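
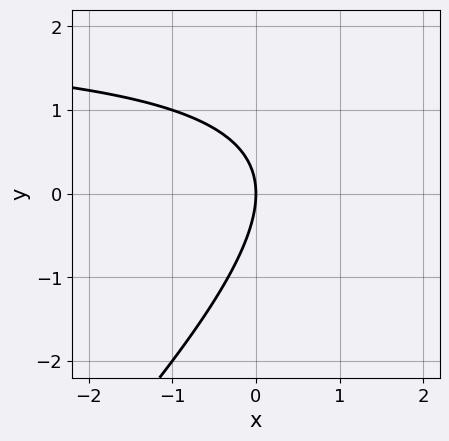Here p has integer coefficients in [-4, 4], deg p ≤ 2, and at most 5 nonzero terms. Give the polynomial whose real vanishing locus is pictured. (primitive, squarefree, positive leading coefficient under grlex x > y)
x*y - y^2 - 2*x

1. deg p = 2. The shape is more complex than any degree-1 curve.
2. Against the integer gridlines: it meets the y-axis at y = 0 (among the integer gridlines); it meets the x-axis at x = 0 (among the integer gridlines).
3. Together with the visible shape, these determine p as stated.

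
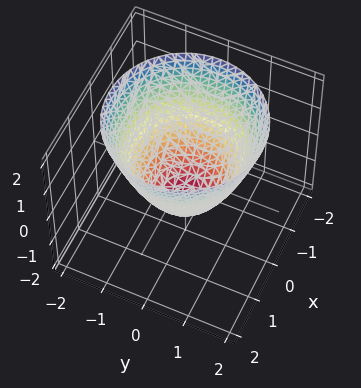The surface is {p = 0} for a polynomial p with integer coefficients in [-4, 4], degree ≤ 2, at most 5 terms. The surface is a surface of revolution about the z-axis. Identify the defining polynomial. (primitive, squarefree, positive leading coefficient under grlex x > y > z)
x^2 + y^2 - z - 1

1. Degree: the shape is more complex than any degree-1 surface, so deg p = 2.
2. By symmetry, the surface is invariant under rotation about z: p = q(x² + y², z).
3. Reading off the gridlines: the y-axis gridline crossings are at y ∈ {-1, 1}; among the integer gridlines, it crosses the x-axis at x ∈ {-1, 1}; a circular section at z = 1 has radius between 1 and 2; it meets the z-axis at z = -1 (among the integer gridlines).
4. These observations pin down the coefficients.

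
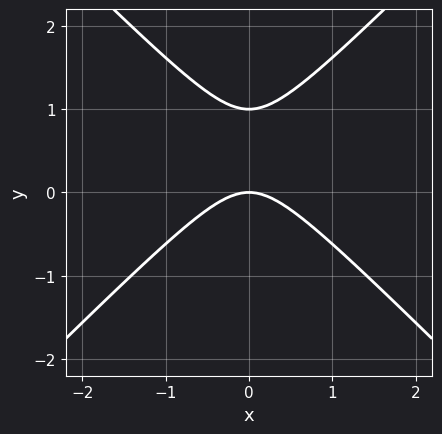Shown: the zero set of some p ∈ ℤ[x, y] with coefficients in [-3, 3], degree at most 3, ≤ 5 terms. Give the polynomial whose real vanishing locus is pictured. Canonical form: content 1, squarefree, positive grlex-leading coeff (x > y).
x^2 - y^2 + y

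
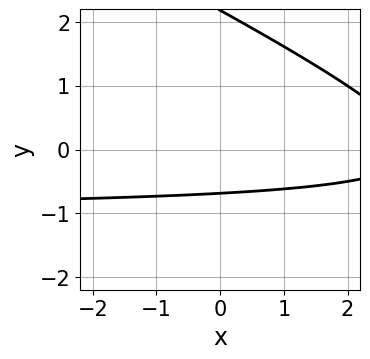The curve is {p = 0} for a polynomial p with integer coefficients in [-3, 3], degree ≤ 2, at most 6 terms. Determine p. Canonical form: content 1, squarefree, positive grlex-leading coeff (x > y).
x*y + 2*y^2 + x - 3*y - 3

(a) deg p = 2.
(b) From the visible intercepts: it misses every integer gridline on the x-axis.
(c) Matching integer coefficients to the picture gives p.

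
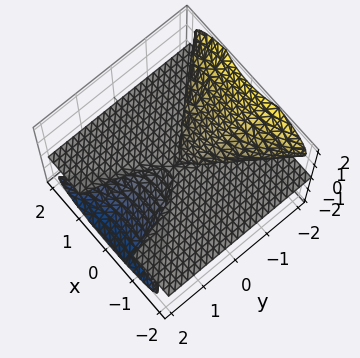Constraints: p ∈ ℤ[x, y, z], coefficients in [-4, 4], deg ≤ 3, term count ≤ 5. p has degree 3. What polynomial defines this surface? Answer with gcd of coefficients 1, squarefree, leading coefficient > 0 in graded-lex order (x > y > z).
x^2*z + 3*y*z^2 + 3*z^3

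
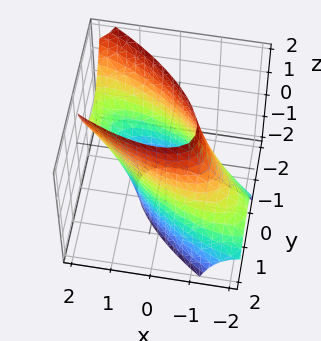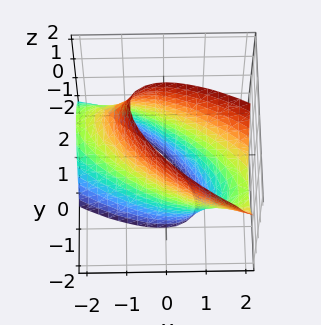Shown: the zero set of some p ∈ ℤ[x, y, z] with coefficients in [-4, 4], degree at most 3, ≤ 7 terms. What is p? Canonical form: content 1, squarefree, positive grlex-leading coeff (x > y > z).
x^2 + 2*x*y - x*z + 2*y^2 - 2

First, the degree is 2 — a generic line meets the surface in up to 2 points.
Next, against the integer gridlines: no z-intercept at any integer in the box; the y-axis gridline crossings are at y ∈ {-1, 1}.
Finally, the integer polynomial consistent with all of this is the stated p.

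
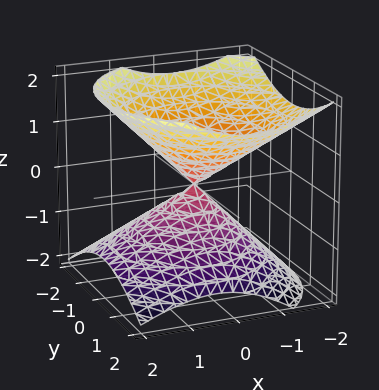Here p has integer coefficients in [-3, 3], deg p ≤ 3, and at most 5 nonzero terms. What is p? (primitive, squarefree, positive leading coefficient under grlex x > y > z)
2*x^2 + x*z + 2*y^2 - 3*z^2

I count 2 distinct pieces. They look like related sheets of one shape, so recover p as a whole.
The degree is 2 — the shape is more complex than any degree-1 surface.
From the visible intercepts: it crosses the z-axis at the gridline z = 0; it crosses the x-axis at the gridline x = 0; one y-axis crossing is at y = 0.
Putting this together gives p.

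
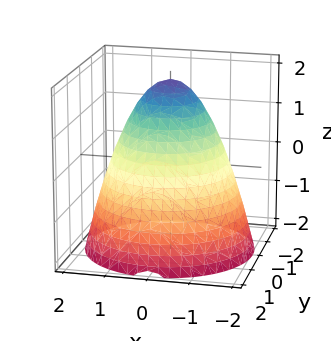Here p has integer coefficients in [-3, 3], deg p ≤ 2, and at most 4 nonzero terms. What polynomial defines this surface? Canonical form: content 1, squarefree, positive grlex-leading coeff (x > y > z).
x^2 + y^2 + z - 2

(a) The degree is 2 — the shape is more complex than any degree-1 surface.
(b) Symmetries: rotational symmetry about the z-axis ⇒ p depends on x, y only through x² + y².
(c) From the axis intercepts and sections: it crosses the z-axis at the gridline z = 2; a circular section at z = -1 has radius between 1 and 2.
(d) The integer polynomial consistent with all of this is the stated p.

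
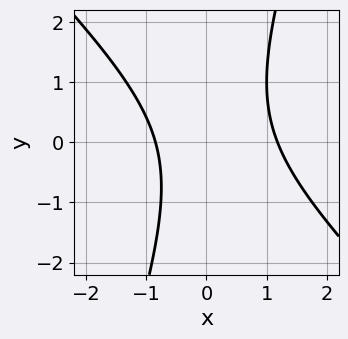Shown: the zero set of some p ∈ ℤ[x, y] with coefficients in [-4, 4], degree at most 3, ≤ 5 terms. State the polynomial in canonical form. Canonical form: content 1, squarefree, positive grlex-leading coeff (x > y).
First, deg p = 2. The shape is more complex than any degree-1 curve.
Then, reading off the gridlines: it misses every integer gridline on the y-axis.
Finally, matching integer coefficients to the picture gives p.

3*x^2 + 2*x*y - y^2 - x - 3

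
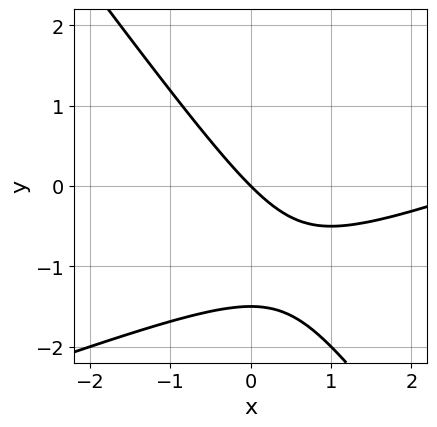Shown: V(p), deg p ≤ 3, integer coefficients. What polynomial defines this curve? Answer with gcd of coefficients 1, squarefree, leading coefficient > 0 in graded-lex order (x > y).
First, the degree is 2 — a generic line meets the curve in up to 2 points.
Next, against the integer gridlines: it meets the y-axis at y = 0 (among the integer gridlines); one x-axis crossing is at x = 0.
Finally, matching integer coefficients to the picture gives p.

x^2 - 2*x*y - 2*y^2 - 3*x - 3*y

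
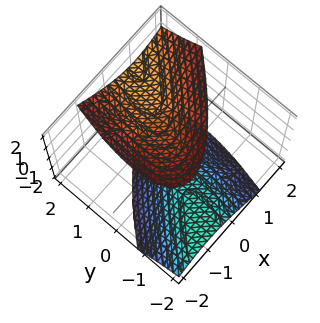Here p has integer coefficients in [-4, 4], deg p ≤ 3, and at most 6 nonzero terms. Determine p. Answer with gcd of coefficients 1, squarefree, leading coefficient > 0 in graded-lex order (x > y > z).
3*x^2 - 3*x*y + y^2 - 2*y*z - 2*z^2 + 3

1. There are 2 components. Treating them together as one polynomial.
2. deg p = 2. A generic line meets the surface in up to 2 points.
3. Against the integer gridlines: the surface avoids every integer x-axis point in the box; the surface avoids every integer y-axis point in the box.
4. Solving for integer coefficients yields p as stated.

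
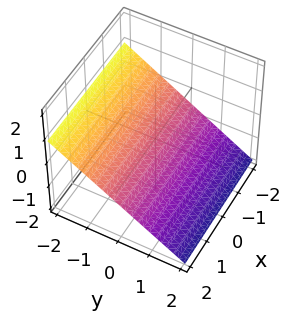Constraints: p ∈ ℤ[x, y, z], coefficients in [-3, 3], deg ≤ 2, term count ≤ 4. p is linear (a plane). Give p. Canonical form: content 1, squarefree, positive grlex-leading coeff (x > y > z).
2*y + 3*z + 2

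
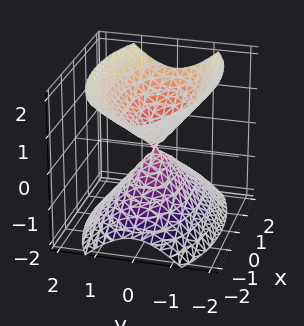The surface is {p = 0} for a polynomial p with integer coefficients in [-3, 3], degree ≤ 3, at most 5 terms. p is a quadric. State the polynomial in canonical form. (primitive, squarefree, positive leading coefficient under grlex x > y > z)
There are 2 components. Treating them together as one polynomial.
Degree: a double cone through the origin; a quadric, so deg p = 2.
Symmetries: mirror symmetry y ↦ −y ⇒ only even powers of y; it's symmetric under x → −x, forcing even powers of x; the z ↦ −z reflection is a symmetry, so z appears only in even powers.
Observable constraints: one z-axis crossing is at z = 0; one y-axis crossing is at y = 0; it meets the x-axis at x = 0 (among the integer gridlines).
Together with the visible shape, these determine p as stated.

x^2 + 3*y^2 - 2*z^2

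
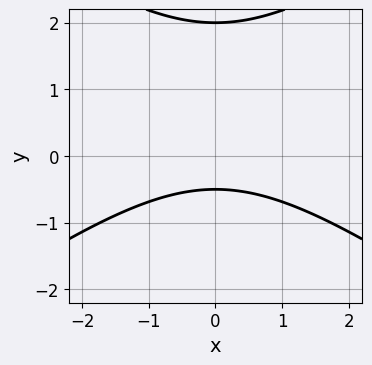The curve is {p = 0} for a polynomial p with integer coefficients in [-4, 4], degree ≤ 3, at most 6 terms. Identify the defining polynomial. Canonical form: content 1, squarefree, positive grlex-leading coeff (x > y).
First, deg p = 2. No degree-1 curve has this shape.
Next, symmetries: it's symmetric under x → −x, forcing even powers of x.
Then, reading off the gridlines: one y-axis crossing is at y = 2; no x-intercept at any integer in the box.
Finally, putting this together gives p.

x^2 - 2*y^2 + 3*y + 2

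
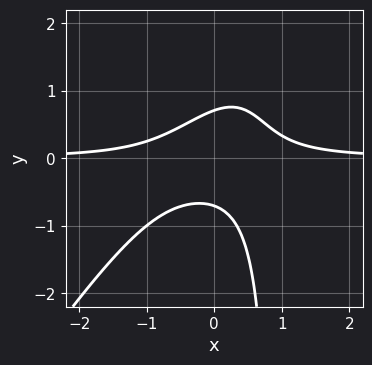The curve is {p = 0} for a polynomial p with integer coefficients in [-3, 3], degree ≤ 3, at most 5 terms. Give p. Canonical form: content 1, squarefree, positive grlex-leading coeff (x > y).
1. The degree is 3 — the shape is more complex than any degree-2 curve.
2. Against the integer gridlines: no x-intercept at any integer in the box.
3. Solving for integer coefficients yields p as stated.

3*x^2*y - 2*x*y^2 + 2*y^2 - 1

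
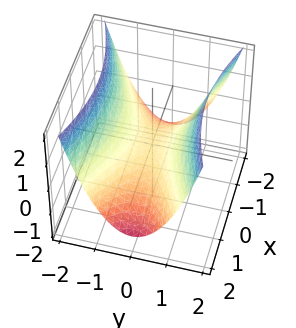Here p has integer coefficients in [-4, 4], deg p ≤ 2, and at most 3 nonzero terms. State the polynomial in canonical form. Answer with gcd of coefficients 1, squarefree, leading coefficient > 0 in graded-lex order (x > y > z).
x^2 - 3*y^2 + 3*z

1. Degree: a hyperbolic paraboloid; a quadric, so deg p = 2.
2. Symmetries: mirror symmetry y ↦ −y ⇒ only even powers of y; it's symmetric under x → −x, forcing even powers of x.
3. From the axis intercepts and sections: one x-axis crossing is at x = 0; it crosses the z-axis at the gridline z = 0.
4. Putting this together gives p.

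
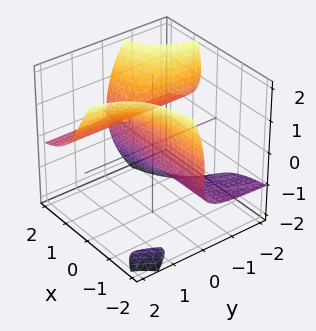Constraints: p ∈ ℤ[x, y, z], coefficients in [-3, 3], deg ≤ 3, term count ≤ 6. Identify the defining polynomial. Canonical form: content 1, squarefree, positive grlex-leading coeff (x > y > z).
3*x*y*z + z^3 + 2*x*y - 3*y

First, the picture has 2 separate pieces. Treating them together as one polynomial.
Next, deg p = 3. No degree-2 surface has this shape.
Next, reading off the gridlines: the visible x-axis segment lies entirely on the surface; it crosses the z-axis at the gridline z = 0; it meets the y-axis at y = 0 (among the integer gridlines).
Finally, the integer polynomial consistent with all of this is the stated p.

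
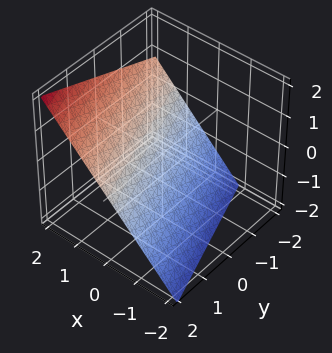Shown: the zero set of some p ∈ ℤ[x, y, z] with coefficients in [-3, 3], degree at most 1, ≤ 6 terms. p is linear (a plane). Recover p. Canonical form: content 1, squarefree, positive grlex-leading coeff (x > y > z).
3*x + y - 3*z - 2

Degree: every cross-section is a straight line — this is a plane, so deg p = 1.
Observable constraints: it meets the y-axis at y = 2 (among the integer gridlines).
Matching integer coefficients to the picture gives p.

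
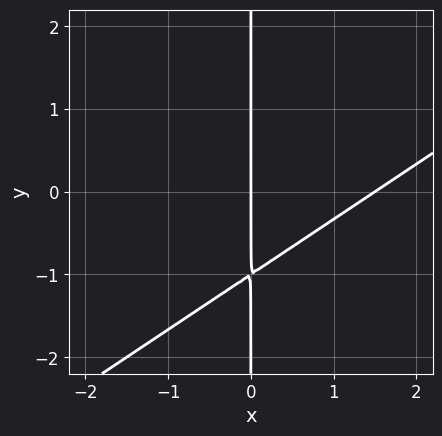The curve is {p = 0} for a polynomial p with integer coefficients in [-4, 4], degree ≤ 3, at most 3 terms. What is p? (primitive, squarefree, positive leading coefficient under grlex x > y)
(a) Degree: a generic line meets the curve in up to 2 points, so deg p = 2.
(b) Checking where it meets the axes: every point of the y-axis in the box is on the curve; it meets the x-axis at x = 0 (among the integer gridlines).
(c) The integer polynomial consistent with all of this is the stated p.

2*x^2 - 3*x*y - 3*x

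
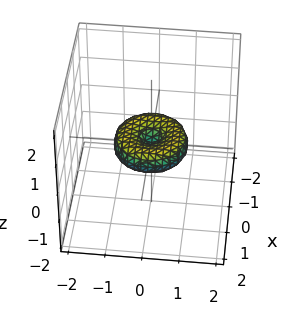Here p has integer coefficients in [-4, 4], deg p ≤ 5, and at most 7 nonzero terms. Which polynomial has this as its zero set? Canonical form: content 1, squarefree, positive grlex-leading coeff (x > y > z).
First, degree: a generic line meets the surface in up to 4 points, so deg p = 4.
Then, by symmetry, the z-axis is an axis of rotation, so x and y enter only as x² + y².
Then, from the visible intercepts: among the integer gridlines, it crosses the x-axis at x ∈ {-1, 0, 1}; the y-axis gridline crossings are at y ∈ {-1, 0, 1}; one z-axis crossing is at z = 0.
Finally, these observations pin down the coefficients.

x^4 + 2*x^2*y^2 + y^4 - x^2 - y^2 + 2*z^2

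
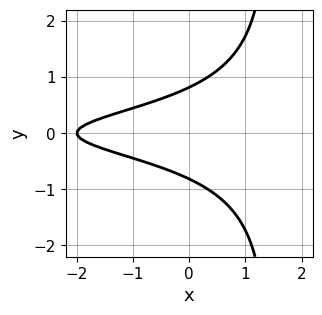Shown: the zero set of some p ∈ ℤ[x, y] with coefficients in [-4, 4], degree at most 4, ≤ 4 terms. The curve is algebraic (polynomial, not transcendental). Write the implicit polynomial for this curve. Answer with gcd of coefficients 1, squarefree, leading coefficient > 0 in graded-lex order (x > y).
The degree is 3 — no degree-2 curve has this shape.
Symmetries: the y ↦ −y reflection is a symmetry, so y appears only in even powers.
From the visible intercepts: one x-axis crossing is at x = -2.
Assembling these constraints gives the stated polynomial.

2*x*y^2 - 3*y^2 + x + 2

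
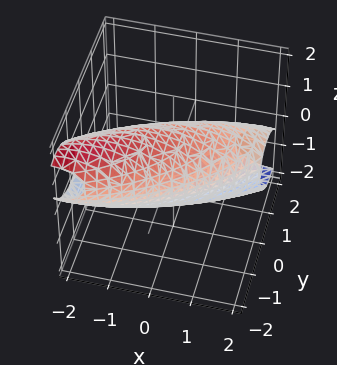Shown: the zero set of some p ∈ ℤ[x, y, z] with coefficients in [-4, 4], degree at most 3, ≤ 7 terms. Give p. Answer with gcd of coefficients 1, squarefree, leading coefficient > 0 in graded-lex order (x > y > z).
x^2 - 2*x*y + 2*y^2 + 2*y*z + 2*z^2 - 3

1. deg p = 2. The shape is more complex than any degree-1 surface.
2. Matching integer coefficients to the picture gives p.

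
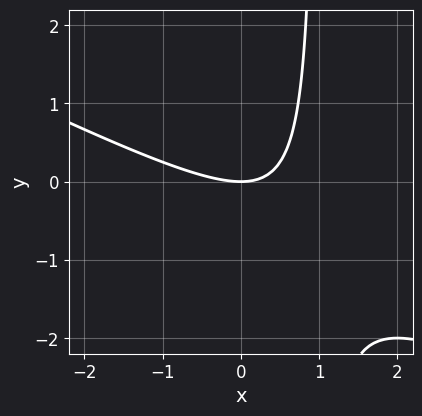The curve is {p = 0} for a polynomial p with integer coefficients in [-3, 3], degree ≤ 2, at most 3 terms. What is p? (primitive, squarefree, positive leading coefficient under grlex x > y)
x^2 + 2*x*y - 2*y

1. The degree is 2 — no degree-1 curve has this shape.
2. Against the integer gridlines: one y-axis crossing is at y = 0; it crosses the x-axis at the gridline x = 0.
3. These observations pin down the coefficients.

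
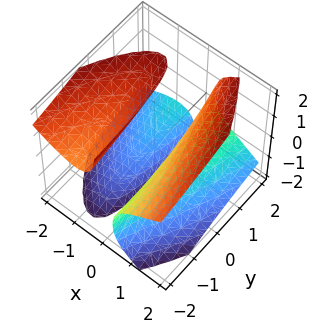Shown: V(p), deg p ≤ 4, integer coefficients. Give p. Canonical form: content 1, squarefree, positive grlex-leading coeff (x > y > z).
1. I count 3 distinct pieces.
2. The degree is 3 — no degree-2 surface has this shape.
3. Observable constraints: the surface avoids every integer y-axis point in the box; the surface avoids every integer z-axis point in the box.
4. Together with the visible shape, these determine p as stated.

2*x^3 + 2*x*y*z - 3*x*z^2 + 3*x - 2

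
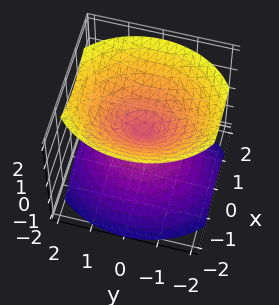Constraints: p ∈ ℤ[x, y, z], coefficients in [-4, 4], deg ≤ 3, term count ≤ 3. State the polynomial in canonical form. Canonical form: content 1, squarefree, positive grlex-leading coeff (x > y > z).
3*x^2 + 2*y^2 - 3*z^2

I count 2 distinct pieces. Treating them together as one polynomial.
Degree: a double cone through the origin; a quadric, so deg p = 2.
Symmetries: mirror symmetry y ↦ −y ⇒ only even powers of y; the x ↦ −x reflection is a symmetry, so x appears only in even powers; the z ↦ −z reflection is a symmetry, so z appears only in even powers.
Reading off the gridlines: it crosses the x-axis at the gridline x = 0; one y-axis crossing is at y = 0; it crosses the z-axis at the gridline z = 0.
Assembling these constraints gives the stated polynomial.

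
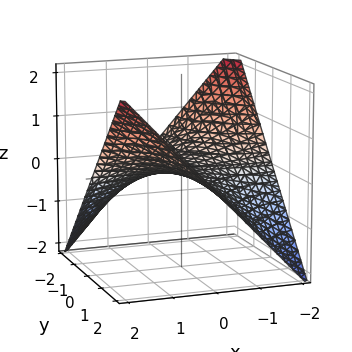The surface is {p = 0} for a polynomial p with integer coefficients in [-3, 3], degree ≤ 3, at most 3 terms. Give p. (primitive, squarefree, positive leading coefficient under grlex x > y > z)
x*y - 2*z

First, the degree is 2 — a hyperbolic paraboloid; a quadric.
Then, reading off the gridlines: every point of the y-axis in the box is on the surface; every point of the x-axis in the box is on the surface.
Finally, together with the visible shape, these determine p as stated.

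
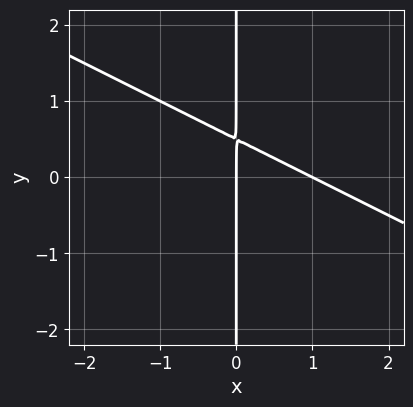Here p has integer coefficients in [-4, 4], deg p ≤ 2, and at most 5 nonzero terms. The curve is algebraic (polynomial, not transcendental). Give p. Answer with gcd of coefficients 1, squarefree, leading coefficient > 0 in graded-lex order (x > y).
x^2 + 2*x*y - x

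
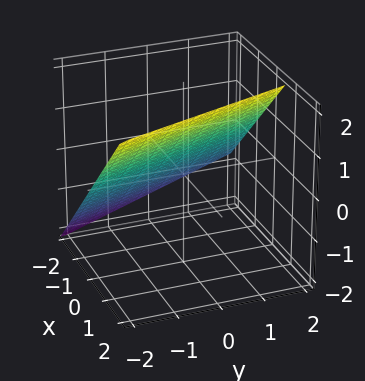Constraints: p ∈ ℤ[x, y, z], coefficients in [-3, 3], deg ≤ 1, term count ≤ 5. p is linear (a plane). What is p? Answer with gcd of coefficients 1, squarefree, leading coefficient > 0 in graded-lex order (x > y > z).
First, degree: the surface is flat (a plane), so deg p = 1.
Next, against the integer gridlines: it crosses the y-axis at the gridline y = -2.
Finally, solving for integer coefficients yields p as stated.

3*x + y - 3*z + 2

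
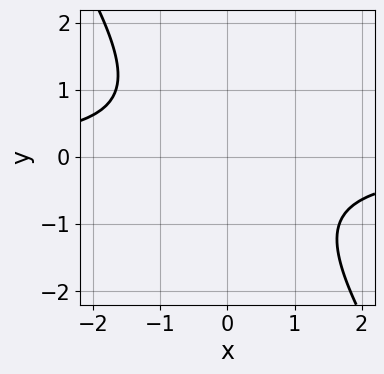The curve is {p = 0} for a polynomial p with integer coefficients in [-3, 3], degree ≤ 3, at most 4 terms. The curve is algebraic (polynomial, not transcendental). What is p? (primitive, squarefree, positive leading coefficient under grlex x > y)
3*x*y + 2*y^2 + 3

1. Degree: a generic line meets the curve in up to 2 points, so deg p = 2.
2. Observable constraints: it misses every integer gridline on the x-axis; the curve avoids every integer y-axis point in the box.
3. Fitting integer coefficients to these (and the overall shape) gives p.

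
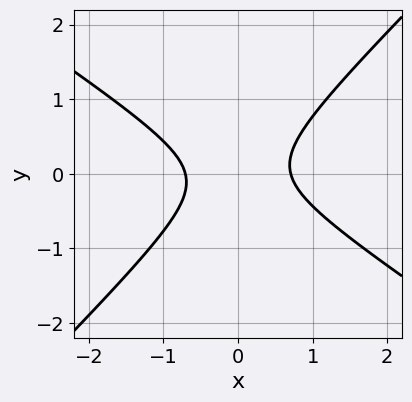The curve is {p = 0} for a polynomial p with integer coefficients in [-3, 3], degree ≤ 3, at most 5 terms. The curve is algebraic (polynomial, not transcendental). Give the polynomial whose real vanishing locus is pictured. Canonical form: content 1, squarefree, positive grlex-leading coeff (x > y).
2*x^2 + x*y - 3*y^2 - 1

First, the degree is 2 — no degree-1 curve has this shape.
Then, from the visible intercepts: no y-intercept at any integer in the box.
Finally, together with the visible shape, these determine p as stated.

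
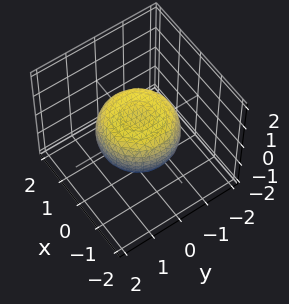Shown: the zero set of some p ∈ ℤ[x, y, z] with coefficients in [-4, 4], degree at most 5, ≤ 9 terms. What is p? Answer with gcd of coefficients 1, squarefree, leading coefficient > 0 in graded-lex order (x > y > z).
x^4 + 2*x^2*y^2 + y^4 - x^2 - y^2 + 2*z^2 - 1

deg p = 4. The shape is more complex than any degree-3 surface.
By symmetry, the surface is invariant under rotation about z: p = q(x² + y², z).
From the axis intercepts and sections: a circular section at z = 0 has radius between 1 and 2.
These observations pin down the coefficients.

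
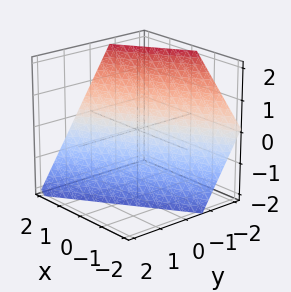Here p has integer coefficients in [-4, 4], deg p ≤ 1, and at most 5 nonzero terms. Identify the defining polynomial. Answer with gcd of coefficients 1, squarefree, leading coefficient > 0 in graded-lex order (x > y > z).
2*x - 3*y - 2*z - 2

(a) deg p = 1. The surface is flat (a plane).
(b) Checking where it meets the axes: it meets the z-axis at z = -1 (among the integer gridlines); it crosses the x-axis at the gridline x = 1.
(c) Fitting integer coefficients to these (and the overall shape) gives p.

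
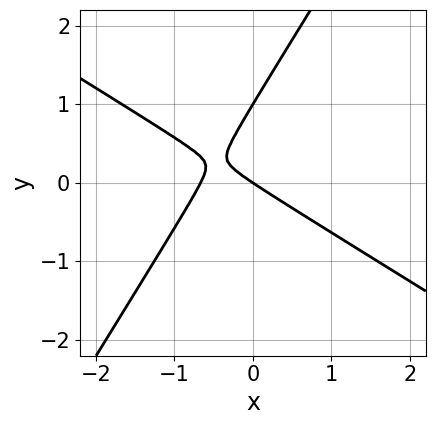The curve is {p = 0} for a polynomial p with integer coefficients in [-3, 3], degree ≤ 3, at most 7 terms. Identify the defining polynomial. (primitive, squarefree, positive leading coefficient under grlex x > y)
First, the degree is 2 — no degree-1 curve has this shape.
Next, reading off the gridlines: among the integer gridlines, it crosses the y-axis at y ∈ {0, 1}; it crosses the x-axis at the gridline x = 0.
Finally, solving for integer coefficients yields p as stated.

3*x^2 + 3*x*y - 3*y^2 + 2*x + 3*y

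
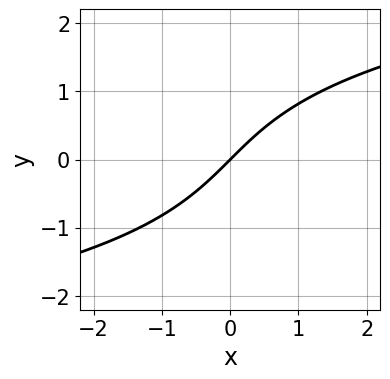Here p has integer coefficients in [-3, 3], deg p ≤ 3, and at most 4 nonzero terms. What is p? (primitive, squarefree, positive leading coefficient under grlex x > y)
y^3 - 3*x + 3*y

(a) deg p = 3. The shape is more complex than any degree-2 curve.
(b) Observable constraints: one y-axis crossing is at y = 0; it crosses the x-axis at the gridline x = 0.
(c) The integer polynomial consistent with all of this is the stated p.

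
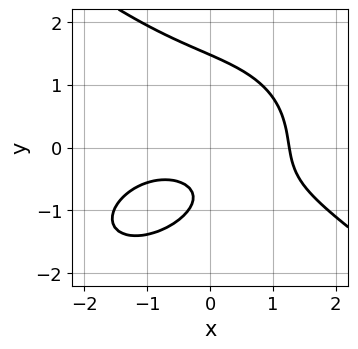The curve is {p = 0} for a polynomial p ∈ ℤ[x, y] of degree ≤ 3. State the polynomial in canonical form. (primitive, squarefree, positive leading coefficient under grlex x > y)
1. Degree: no degree-2 curve has this shape, so deg p = 3.
2. The integer polynomial consistent with all of this is the stated p.

x^3 + 2*y^3 + 3*x*y - 3*y - 2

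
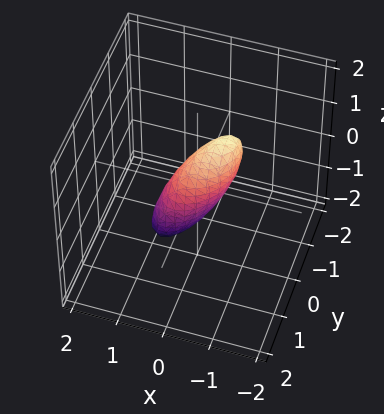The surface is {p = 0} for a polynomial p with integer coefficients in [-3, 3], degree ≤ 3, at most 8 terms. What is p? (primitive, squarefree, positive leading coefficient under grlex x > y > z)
The degree is 2 — no degree-1 surface has this shape.
From the visible intercepts: among the integer gridlines, it crosses the z-axis at z ∈ {-1, 1}.
Fitting integer coefficients to these (and the overall shape) gives p.

3*x^2 - 2*x*y + 2*x*z + 2*y^2 + z^2 - 1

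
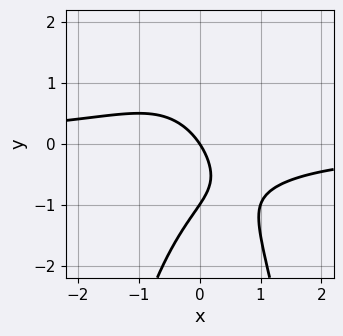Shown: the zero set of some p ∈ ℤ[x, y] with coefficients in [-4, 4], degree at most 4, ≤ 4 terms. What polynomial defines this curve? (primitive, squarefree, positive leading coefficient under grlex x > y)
1. The degree is 3 — a generic line meets the curve in up to 3 points.
2. Against the integer gridlines: one x-axis crossing is at x = 0; among the integer gridlines, it crosses the y-axis at y ∈ {-1, 0}.
3. Assembling these constraints gives the stated polynomial.

3*x^2*y + 2*y^2 + 3*x + 2*y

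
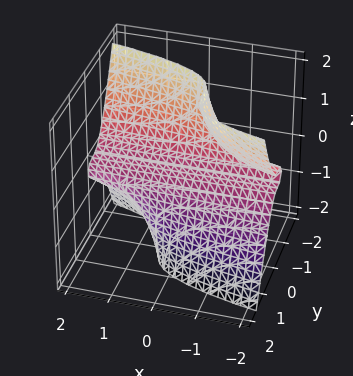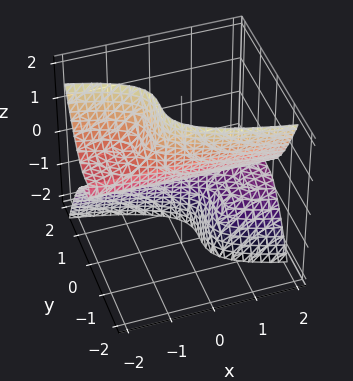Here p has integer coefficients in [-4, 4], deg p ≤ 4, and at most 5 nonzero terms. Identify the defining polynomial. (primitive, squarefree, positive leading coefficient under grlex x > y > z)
x*z^2 + 3*y^3 + z

First, deg p = 3.
Next, from the axis intercepts and sections: it crosses the z-axis at the gridline z = 0; every point of the x-axis in the box is on the surface; it crosses the y-axis at the gridline y = 0.
Finally, the integer polynomial consistent with all of this is the stated p.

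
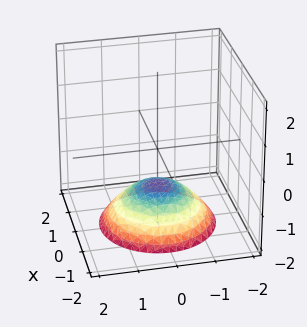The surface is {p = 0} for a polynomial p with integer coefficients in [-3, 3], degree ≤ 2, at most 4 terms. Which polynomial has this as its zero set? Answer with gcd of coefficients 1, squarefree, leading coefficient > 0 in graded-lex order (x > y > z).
deg p = 2. No degree-1 surface has this shape.
Symmetries: every cross-section ⟂ z is a circle, so x, y appear only via x² + y².
Against the integer gridlines: it crosses the z-axis at the gridline z = -1; a circular section at z = -2 has radius between 1 and 2; it misses every integer gridline on the y-axis.
Putting this together gives p.

x^2 + y^2 + 2*z + 2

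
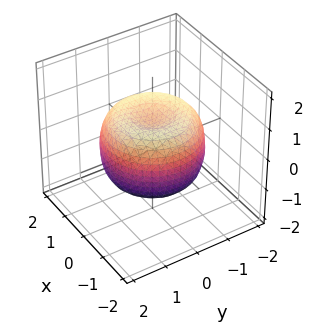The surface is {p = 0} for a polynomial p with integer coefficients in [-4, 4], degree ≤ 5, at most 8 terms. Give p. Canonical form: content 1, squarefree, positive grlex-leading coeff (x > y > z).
First, deg p = 4.
Next, by symmetry, every cross-section ⟂ z is a circle, so x, y appear only via x² + y².
Next, against the integer gridlines: a circular section at z = 1 has radius between 0 and 1.
Finally, matching integer coefficients to the picture gives p.

2*x^4 + 4*x^2*y^2 + 2*y^4 - 3*x^2 - 3*y^2 + 3*z^2 - 2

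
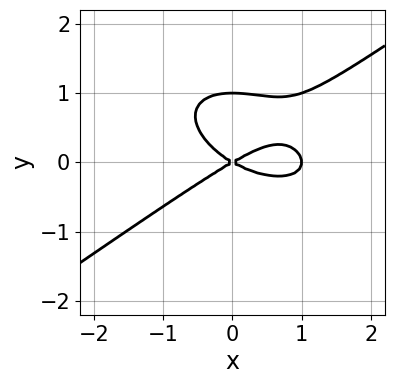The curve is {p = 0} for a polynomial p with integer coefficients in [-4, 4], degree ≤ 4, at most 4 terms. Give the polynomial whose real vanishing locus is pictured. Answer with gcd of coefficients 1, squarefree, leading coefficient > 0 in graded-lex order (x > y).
deg p = 3.
Against the integer gridlines: the x-axis gridline crossings are at x ∈ {0, 1}; the y-axis gridline crossings are at y ∈ {0, 1}.
These observations pin down the coefficients.

x^3 - 3*y^3 - x^2 + 3*y^2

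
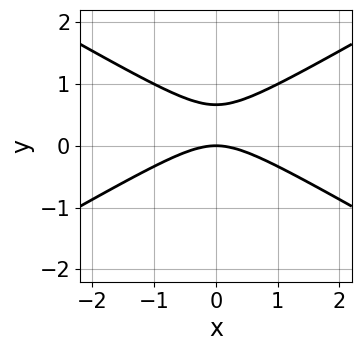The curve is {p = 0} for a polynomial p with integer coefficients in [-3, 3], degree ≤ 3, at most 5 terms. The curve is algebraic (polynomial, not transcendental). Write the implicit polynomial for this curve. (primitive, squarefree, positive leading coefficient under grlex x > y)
x^2 - 3*y^2 + 2*y

deg p = 2. No degree-1 curve has this shape.
Symmetries: it's symmetric under x → −x, forcing even powers of x.
From the visible intercepts: it crosses the x-axis at the gridline x = 0; it meets the y-axis at y = 0 (among the integer gridlines).
Fitting integer coefficients to these (and the overall shape) gives p.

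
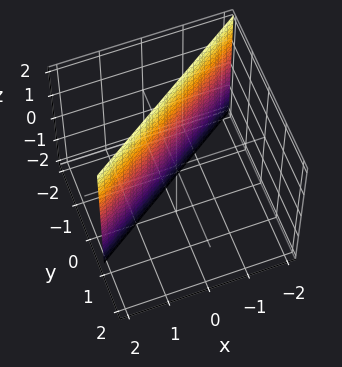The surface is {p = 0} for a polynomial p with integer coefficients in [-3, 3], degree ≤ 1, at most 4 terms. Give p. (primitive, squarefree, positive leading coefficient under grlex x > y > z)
2*x - 3*y - 2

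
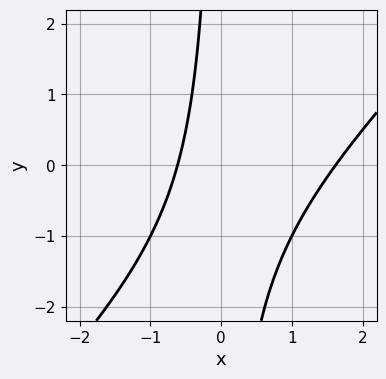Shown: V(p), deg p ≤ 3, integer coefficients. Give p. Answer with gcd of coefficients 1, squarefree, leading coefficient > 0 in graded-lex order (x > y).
1. The degree is 2 — a generic line meets the curve in up to 2 points.
2. From the axis intercepts and sections: it misses every integer gridline on the y-axis.
3. Fitting integer coefficients to these (and the overall shape) gives p.

x^2 - x*y - x - 1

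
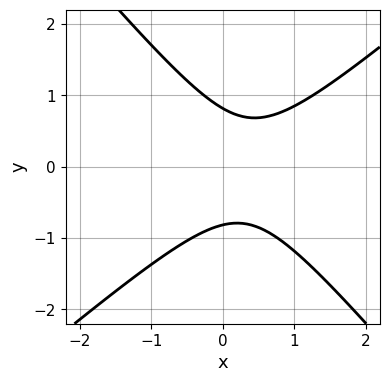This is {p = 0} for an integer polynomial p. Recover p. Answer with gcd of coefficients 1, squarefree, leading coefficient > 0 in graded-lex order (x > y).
1. The degree is 2 — a generic line meets the curve in up to 2 points.
2. Against the integer gridlines: the curve avoids every integer x-axis point in the box.
3. These observations pin down the coefficients.

3*x^2 - x*y - 3*y^2 - 2*x + 2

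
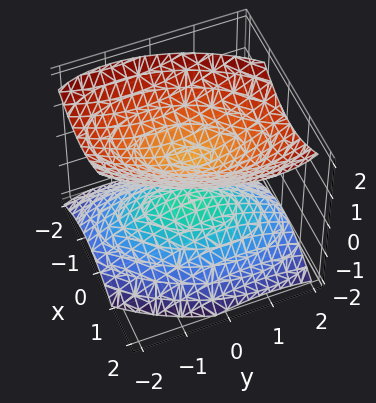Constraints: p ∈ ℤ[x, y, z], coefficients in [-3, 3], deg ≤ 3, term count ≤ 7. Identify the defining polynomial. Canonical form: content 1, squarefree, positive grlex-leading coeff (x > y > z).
First, I count 2 distinct pieces. Treating them together as one polynomial.
Next, the degree is 2 — a generic line meets the surface in up to 2 points.
Next, from the axis intercepts and sections: the surface avoids every integer x-axis point in the box; it misses every integer gridline on the y-axis.
Finally, the integer polynomial consistent with all of this is the stated p.

2*x^2 - x*y + y^2 - 2*z^2 + 1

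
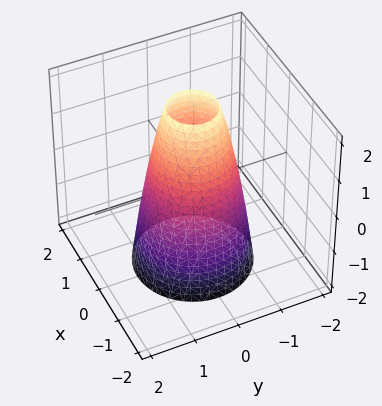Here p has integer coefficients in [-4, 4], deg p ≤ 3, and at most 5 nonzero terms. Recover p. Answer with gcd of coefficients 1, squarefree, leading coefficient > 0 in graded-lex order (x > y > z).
3*x^2 + 3*y^2 + z - 3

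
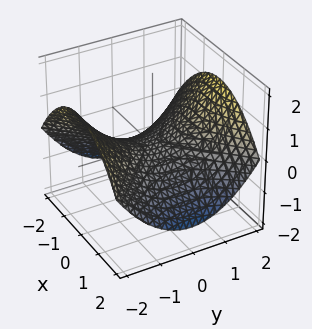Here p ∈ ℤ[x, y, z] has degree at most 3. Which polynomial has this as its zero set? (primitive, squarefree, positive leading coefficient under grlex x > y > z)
x^2 - y^2 + 3*z

Degree: a saddle surface; a quadric, so deg p = 2.
Symmetries: the x ↦ −x reflection is a symmetry, so x appears only in even powers; it's symmetric under y → −y, forcing even powers of y.
Against the integer gridlines: it crosses the y-axis at the gridline y = 0; one z-axis crossing is at z = 0; one x-axis crossing is at x = 0.
Solving for integer coefficients yields p as stated.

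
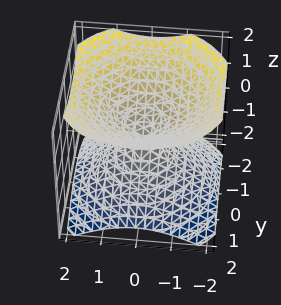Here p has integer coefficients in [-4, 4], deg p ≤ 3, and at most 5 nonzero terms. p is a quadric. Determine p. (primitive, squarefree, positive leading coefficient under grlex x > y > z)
First, there are 2 components. They look like related sheets of one shape, so recover p as a whole.
Then, the degree is 2 — a double cone through the origin; a quadric.
Then, symmetries: the z ↦ −z reflection is a symmetry, so z appears only in even powers; every cross-section ⟂ z is a circle, so x, y appear only via x² + y².
Then, checking where it meets the axes: a circular section at z = -1 has radius between 1 and 2; it crosses the z-axis at the gridline z = 0; it meets the y-axis at y = 0 (among the integer gridlines); it crosses the x-axis at the gridline x = 0.
Finally, the integer polynomial consistent with all of this is the stated p.

2*x^2 + 2*y^2 - 3*z^2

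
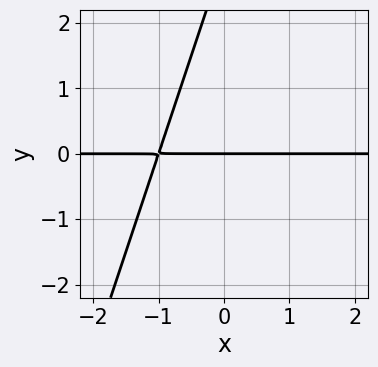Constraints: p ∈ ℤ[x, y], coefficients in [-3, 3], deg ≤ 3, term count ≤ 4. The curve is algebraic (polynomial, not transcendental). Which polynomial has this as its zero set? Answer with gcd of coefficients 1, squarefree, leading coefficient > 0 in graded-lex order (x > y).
(a) deg p = 2. The shape is more complex than any degree-1 curve.
(b) Observable constraints: it crosses the y-axis at the gridline y = 0; the visible x-axis segment lies entirely on the curve.
(c) Assembling these constraints gives the stated polynomial.

3*x*y - y^2 + 3*y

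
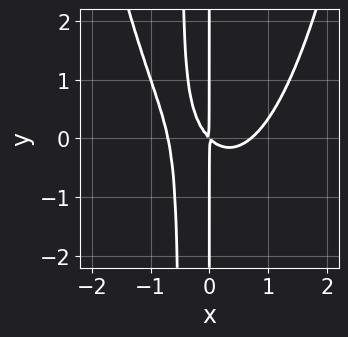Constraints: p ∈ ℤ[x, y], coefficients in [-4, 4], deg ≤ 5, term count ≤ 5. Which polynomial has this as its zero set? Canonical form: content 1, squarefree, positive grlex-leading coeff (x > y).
1. Degree: the shape is more complex than any degree-3 curve, so deg p = 4.
2. Checking where it meets the axes: every point of the y-axis in the box is on the curve.
3. These observations pin down the coefficients.

2*x^4 - 2*x^2*y - x^2 - x*y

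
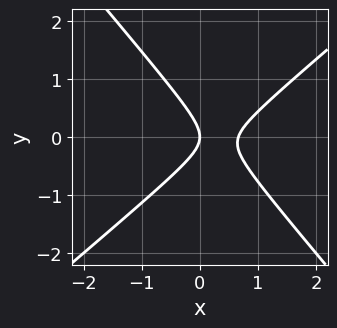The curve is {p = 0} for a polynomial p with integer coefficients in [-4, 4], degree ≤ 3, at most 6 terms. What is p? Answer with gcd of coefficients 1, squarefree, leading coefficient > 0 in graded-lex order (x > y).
First, degree: no degree-1 curve has this shape, so deg p = 2.
Next, from the visible intercepts: one y-axis crossing is at y = 0; it meets the x-axis at x = 0 (among the integer gridlines).
Finally, these observations pin down the coefficients.

3*x^2 - x*y - 3*y^2 - 2*x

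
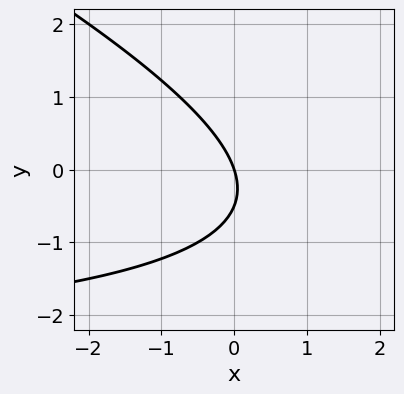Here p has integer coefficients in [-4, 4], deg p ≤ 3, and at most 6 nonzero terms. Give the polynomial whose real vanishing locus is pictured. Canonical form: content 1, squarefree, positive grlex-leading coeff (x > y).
Degree: no degree-1 curve has this shape, so deg p = 2.
From the axis intercepts and sections: one x-axis crossing is at x = 0; it meets the y-axis at y = 0 (among the integer gridlines).
The integer polynomial consistent with all of this is the stated p.

x*y + 2*y^2 + 3*x + y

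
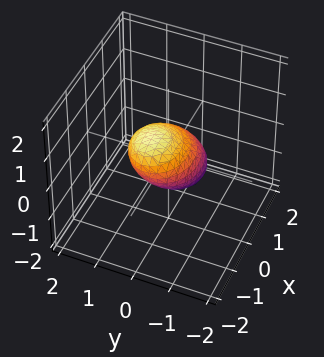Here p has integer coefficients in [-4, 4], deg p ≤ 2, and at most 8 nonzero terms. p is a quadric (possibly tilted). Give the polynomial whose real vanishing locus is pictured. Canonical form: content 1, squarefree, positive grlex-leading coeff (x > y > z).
2*x^2 + 2*x*z + 3*y^2 - 2*y*z + 3*z^2 - 2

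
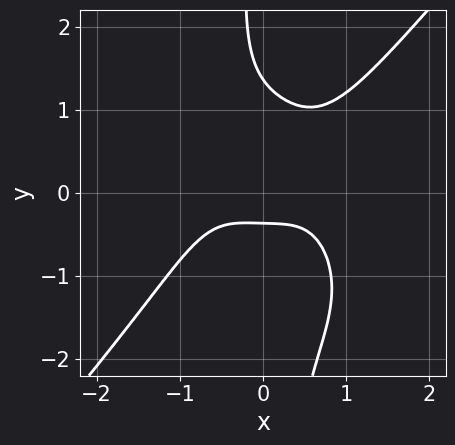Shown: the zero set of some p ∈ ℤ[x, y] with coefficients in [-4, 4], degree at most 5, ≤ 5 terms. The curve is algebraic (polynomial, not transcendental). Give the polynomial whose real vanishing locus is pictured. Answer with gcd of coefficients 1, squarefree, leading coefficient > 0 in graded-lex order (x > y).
1. deg p = 4.
2. Reading off the gridlines: it misses every integer gridline on the x-axis.
3. Together with the visible shape, these determine p as stated.

3*x^4 - 2*x*y^3 - 2*y^2 + 2*y + 1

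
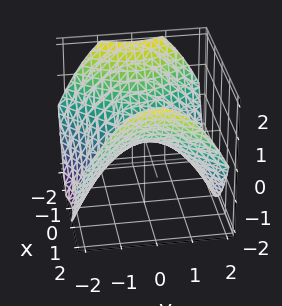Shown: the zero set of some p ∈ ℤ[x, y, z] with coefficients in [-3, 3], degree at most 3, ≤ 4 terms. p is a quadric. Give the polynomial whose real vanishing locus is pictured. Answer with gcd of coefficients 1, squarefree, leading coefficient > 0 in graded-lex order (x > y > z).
x^2 - y^2 - 2*z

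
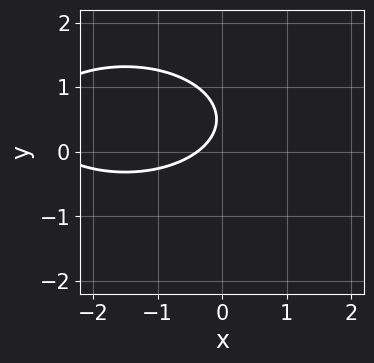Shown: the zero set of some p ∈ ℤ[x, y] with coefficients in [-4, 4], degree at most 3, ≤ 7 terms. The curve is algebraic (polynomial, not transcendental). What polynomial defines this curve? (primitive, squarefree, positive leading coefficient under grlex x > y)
1. Degree: the shape is more complex than any degree-1 curve, so deg p = 2.
2. Against the integer gridlines: it misses every integer gridline on the y-axis.
3. Fitting integer coefficients to these (and the overall shape) gives p.

x^2 + 3*y^2 + 3*x - 3*y + 1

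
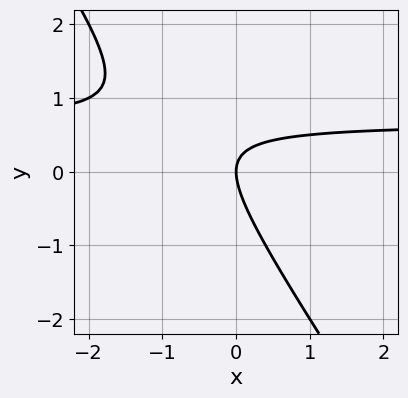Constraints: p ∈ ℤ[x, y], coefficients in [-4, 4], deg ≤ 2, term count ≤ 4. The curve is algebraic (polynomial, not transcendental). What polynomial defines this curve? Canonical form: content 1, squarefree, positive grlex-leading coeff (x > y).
deg p = 2. A generic line meets the curve in up to 2 points.
Observable constraints: it meets the x-axis at x = 0 (among the integer gridlines); it crosses the y-axis at the gridline y = 0.
Fitting integer coefficients to these (and the overall shape) gives p.

3*x*y + 2*y^2 - 2*x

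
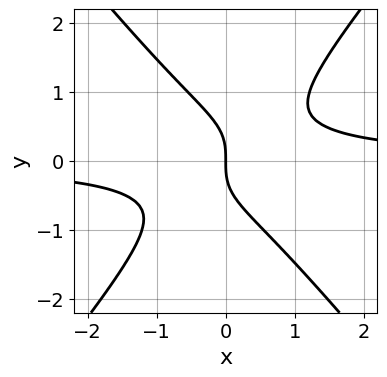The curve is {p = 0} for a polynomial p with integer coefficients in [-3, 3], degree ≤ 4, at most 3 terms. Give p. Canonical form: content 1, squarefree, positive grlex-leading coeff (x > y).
Degree: the shape is more complex than any degree-2 curve, so deg p = 3.
From the axis intercepts and sections: it meets the y-axis at y = 0 (among the integer gridlines); one x-axis crossing is at x = 0.
Matching integer coefficients to the picture gives p.

3*x^2*y - 2*y^3 - 2*x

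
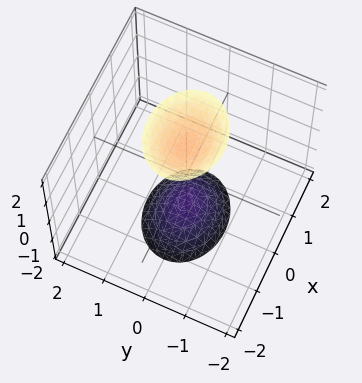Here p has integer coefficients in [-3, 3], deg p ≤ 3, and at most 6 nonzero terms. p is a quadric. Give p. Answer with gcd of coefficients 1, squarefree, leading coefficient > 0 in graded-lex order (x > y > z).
(a) I count 2 distinct pieces.
(b) The degree is 2 — two separate bowl-shaped sheets opening away from each other; a quadric.
(c) Symmetries: mirror symmetry z ↦ −z ⇒ only even powers of z; the y ↦ −y reflection is a symmetry, so y appears only in even powers; the x ↦ −x reflection is a symmetry, so x appears only in even powers.
(d) Observable constraints: it misses every integer gridline on the y-axis; no x-intercept at any integer in the box.
(e) Putting this together gives p.

2*x^2 + 3*y^2 - z^2 + 2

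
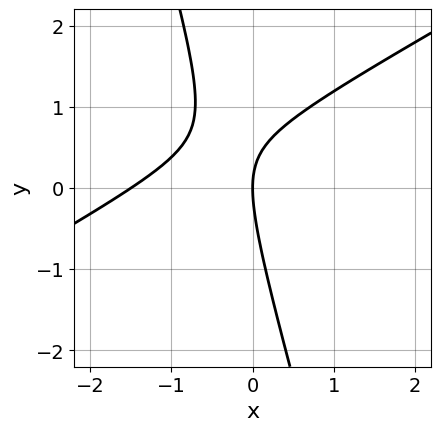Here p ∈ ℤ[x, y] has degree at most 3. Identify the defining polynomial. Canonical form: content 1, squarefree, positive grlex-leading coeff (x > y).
1. The degree is 2 — no degree-1 curve has this shape.
2. Against the integer gridlines: one y-axis crossing is at y = 0; it meets the x-axis at x = 0 (among the integer gridlines).
3. Fitting integer coefficients to these (and the overall shape) gives p.

2*x^2 - 3*x*y - y^2 + 3*x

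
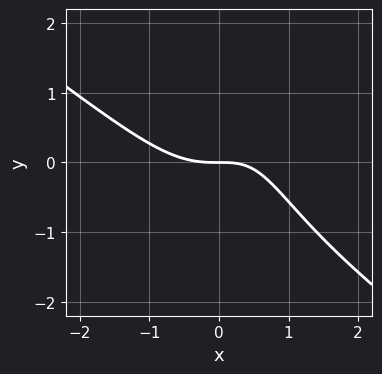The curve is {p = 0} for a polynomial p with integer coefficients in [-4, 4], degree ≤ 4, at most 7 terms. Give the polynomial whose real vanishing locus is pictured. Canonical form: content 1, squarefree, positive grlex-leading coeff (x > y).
(a) Degree: the shape is more complex than any degree-2 curve, so deg p = 3.
(b) From the axis intercepts and sections: it crosses the y-axis at the gridline y = 0; it meets the x-axis at x = 0 (among the integer gridlines).
(c) Solving for integer coefficients yields p as stated.

2*x^3 + 2*x^2*y - x*y^2 - 2*x*y + 3*y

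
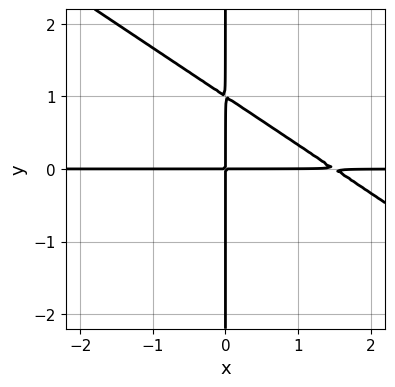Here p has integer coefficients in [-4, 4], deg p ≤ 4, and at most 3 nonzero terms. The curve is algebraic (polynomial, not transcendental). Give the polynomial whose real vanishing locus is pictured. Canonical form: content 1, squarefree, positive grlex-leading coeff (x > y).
2*x^2*y + 3*x*y^2 - 3*x*y

deg p = 3. No degree-2 curve has this shape.
From the axis intercepts and sections: the visible y-axis segment lies entirely on the curve; the visible x-axis segment lies entirely on the curve.
Solving for integer coefficients yields p as stated.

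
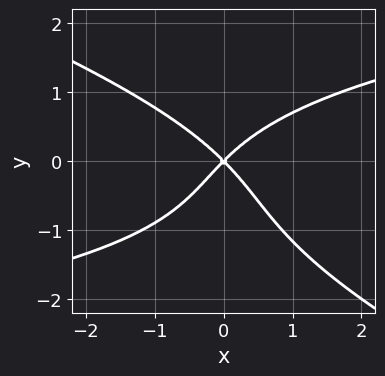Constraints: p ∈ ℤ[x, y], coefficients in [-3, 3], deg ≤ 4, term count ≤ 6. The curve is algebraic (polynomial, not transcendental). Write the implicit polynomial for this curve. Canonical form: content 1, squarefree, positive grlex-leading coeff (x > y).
(a) The degree is 4 — no degree-3 curve has this shape.
(b) From the axis intercepts and sections: it crosses the y-axis at the gridline y = 0; it crosses the x-axis at the gridline x = 0.
(c) Solving for integer coefficients yields p as stated.

x*y^3 + 2*y^4 + 2*y^3 - 3*x^2 + 3*y^2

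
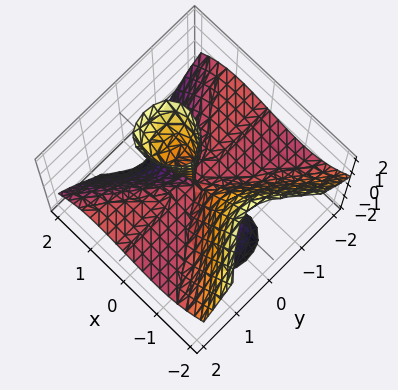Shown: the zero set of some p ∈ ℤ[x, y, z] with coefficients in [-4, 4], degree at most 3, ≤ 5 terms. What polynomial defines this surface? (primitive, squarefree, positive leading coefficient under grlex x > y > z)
2*x^3 - x*y^2 - x*z^2 + 3*y^2*z

(a) I count 2 distinct pieces.
(b) Degree: a generic line meets the surface in up to 3 points, so deg p = 3.
(c) Reading off the gridlines: it crosses the x-axis at the gridline x = 0; every point of the y-axis in the box is on the surface.
(d) Solving for integer coefficients yields p as stated.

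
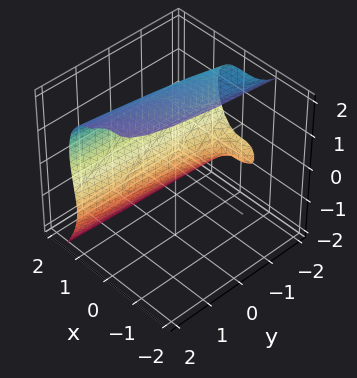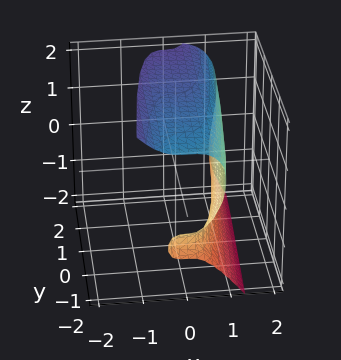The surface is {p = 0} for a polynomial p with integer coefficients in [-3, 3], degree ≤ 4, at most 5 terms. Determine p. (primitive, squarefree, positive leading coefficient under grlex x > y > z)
3*x^3 + z^3 - y - 2*z - 3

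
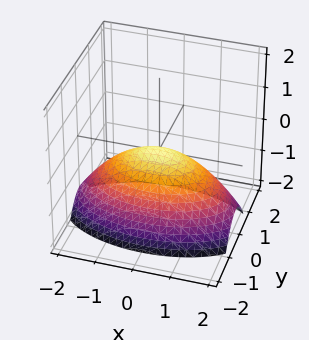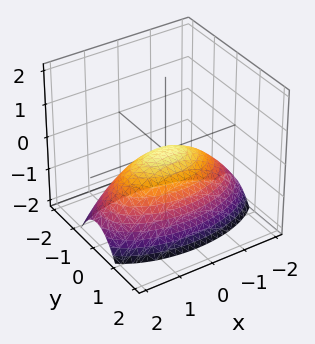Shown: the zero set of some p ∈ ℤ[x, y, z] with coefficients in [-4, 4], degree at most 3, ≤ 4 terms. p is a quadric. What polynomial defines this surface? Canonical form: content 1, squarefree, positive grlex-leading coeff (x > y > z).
Degree: a paraboloid; a quadric, so deg p = 2.
Symmetries: the x ↦ −x reflection is a symmetry, so x appears only in even powers; the y ↦ −y reflection is a symmetry, so y appears only in even powers.
From the axis intercepts and sections: one y-axis crossing is at y = 0; one x-axis crossing is at x = 0; it meets the z-axis at z = 0 (among the integer gridlines).
The integer polynomial consistent with all of this is the stated p.

x^2 + 3*y^2 + 3*z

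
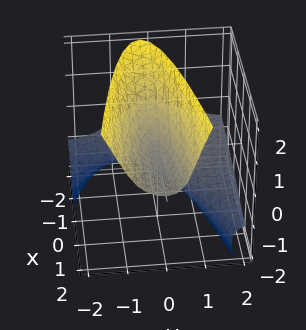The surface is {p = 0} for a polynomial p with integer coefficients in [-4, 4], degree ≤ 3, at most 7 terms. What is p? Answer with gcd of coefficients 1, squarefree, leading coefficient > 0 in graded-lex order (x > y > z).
I count 2 distinct pieces. Treating them together as one polynomial.
Degree: no degree-2 surface has this shape, so deg p = 3.
Reading off the gridlines: it crosses the z-axis at the gridline z = 0; it meets the y-axis at y = 0 (among the integer gridlines); the visible x-axis segment lies entirely on the surface.
Together with the visible shape, these determine p as stated.

3*y^2*z - z^3 - 2*x*z + 3*y^2 + 2*y*z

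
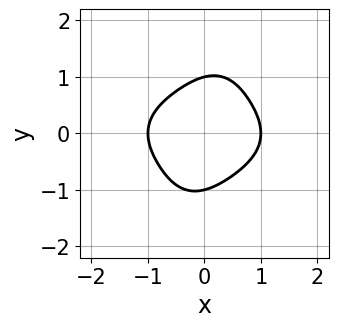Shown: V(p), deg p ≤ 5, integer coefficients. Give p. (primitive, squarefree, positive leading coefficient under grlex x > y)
x^4 + 3*x^2*y^2 - x*y^3 + y^4 - 1

The degree is 4 — no degree-3 curve has this shape.
Observable constraints: among the integer gridlines, it crosses the x-axis at x ∈ {-1, 1}; the y-axis gridline crossings are at y ∈ {-1, 1}.
Assembling these constraints gives the stated polynomial.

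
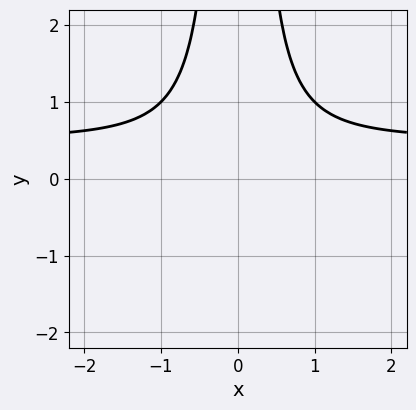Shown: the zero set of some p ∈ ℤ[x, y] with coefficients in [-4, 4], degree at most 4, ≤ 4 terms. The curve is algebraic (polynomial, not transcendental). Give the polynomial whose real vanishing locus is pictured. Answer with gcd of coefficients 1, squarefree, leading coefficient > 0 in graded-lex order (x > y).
The degree is 3 — a generic line meets the curve in up to 3 points.
Symmetries: it's symmetric under x → −x, forcing even powers of x.
Checking where it meets the axes: it misses every integer gridline on the y-axis; it misses every integer gridline on the x-axis.
Together with the visible shape, these determine p as stated.

2*x^2*y - x^2 - 1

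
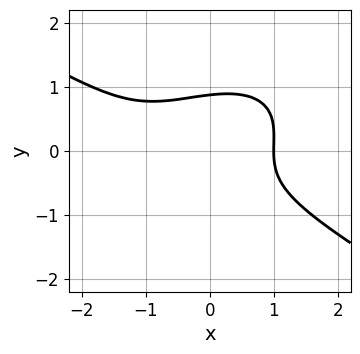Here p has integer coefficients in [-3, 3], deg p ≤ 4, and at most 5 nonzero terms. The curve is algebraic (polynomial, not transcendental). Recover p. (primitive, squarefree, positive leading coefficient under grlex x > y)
x^3 - x*y^2 + 3*y^3 + x^2 - 2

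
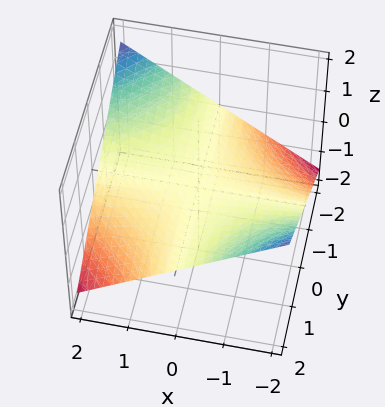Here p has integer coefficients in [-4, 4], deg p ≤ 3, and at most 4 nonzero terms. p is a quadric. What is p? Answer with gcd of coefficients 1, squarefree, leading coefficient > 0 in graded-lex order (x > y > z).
x*y + 3*z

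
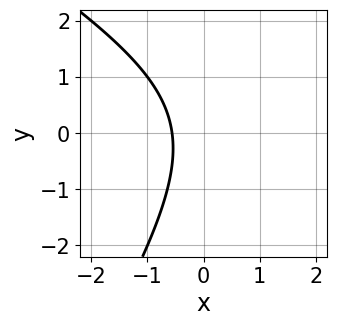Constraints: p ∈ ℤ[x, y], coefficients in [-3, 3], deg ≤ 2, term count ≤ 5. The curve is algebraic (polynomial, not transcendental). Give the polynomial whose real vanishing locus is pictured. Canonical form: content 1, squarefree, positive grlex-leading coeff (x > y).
x^2 + x*y - y^2 - 3*x - 2

(a) deg p = 2. A generic line meets the curve in up to 2 points.
(b) From the axis intercepts and sections: no y-intercept at any integer in the box.
(c) Putting this together gives p.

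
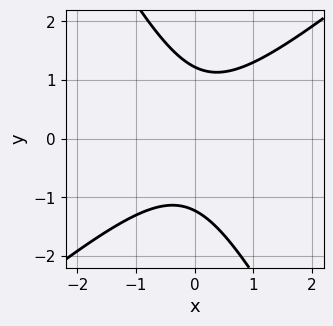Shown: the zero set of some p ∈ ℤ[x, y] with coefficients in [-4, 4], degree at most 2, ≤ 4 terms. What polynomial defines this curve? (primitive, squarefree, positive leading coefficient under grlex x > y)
1. deg p = 2. A generic line meets the curve in up to 2 points.
2. Reading off the gridlines: it misses every integer gridline on the x-axis.
3. Together with the visible shape, these determine p as stated.

3*x^2 - 2*x*y - 2*y^2 + 3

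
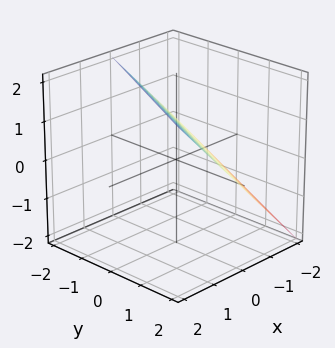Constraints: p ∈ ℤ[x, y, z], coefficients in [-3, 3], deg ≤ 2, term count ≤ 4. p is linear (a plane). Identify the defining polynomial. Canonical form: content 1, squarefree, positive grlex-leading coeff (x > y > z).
1. deg p = 1.
2. Reading off the gridlines: it crosses the z-axis at the gridline z = 1; one x-axis crossing is at x = -1; it meets the y-axis at y = 2 (among the integer gridlines).
3. Matching integer coefficients to the picture gives p.

2*x - y - 2*z + 2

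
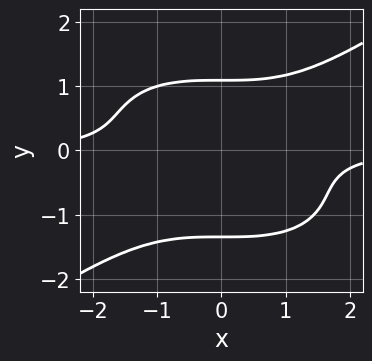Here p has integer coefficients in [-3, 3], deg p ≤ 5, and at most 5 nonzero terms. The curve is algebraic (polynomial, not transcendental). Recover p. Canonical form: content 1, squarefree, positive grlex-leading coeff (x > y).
x^3*y - 3*y^4 - y^3 + 3*y^2 + 2

First, deg p = 4. The shape is more complex than any degree-3 curve.
Then, reading off the gridlines: it misses every integer gridline on the x-axis.
Finally, solving for integer coefficients yields p as stated.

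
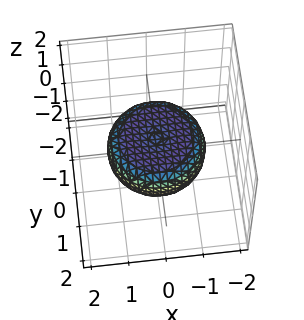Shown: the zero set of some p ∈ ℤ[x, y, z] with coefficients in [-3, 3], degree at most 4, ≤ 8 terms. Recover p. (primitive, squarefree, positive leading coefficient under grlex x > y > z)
1. Degree: a generic line meets the surface in up to 4 points, so deg p = 4.
2. Symmetries: rotational symmetry about the z-axis ⇒ p depends on x, y only through x² + y².
3. Against the integer gridlines: a circular section at z = 0 has radius between 1 and 2.
4. Assembling these constraints gives the stated polynomial.

x^4 + 2*x^2*y^2 + y^4 - x^2 - y^2 + 3*z^2 - 1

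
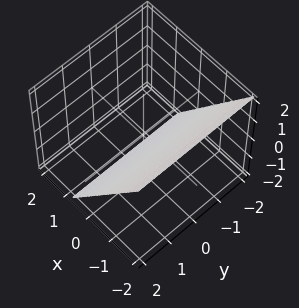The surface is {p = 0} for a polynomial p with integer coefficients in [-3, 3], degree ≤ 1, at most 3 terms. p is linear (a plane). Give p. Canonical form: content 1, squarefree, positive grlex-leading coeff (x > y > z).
3*x + 2*z + 2

First, the degree is 1 — every cross-section is a straight line — this is a plane.
Then, from the axis intercepts and sections: the surface avoids every integer y-axis point in the box; it meets the z-axis at z = -1 (among the integer gridlines).
Finally, the integer polynomial consistent with all of this is the stated p.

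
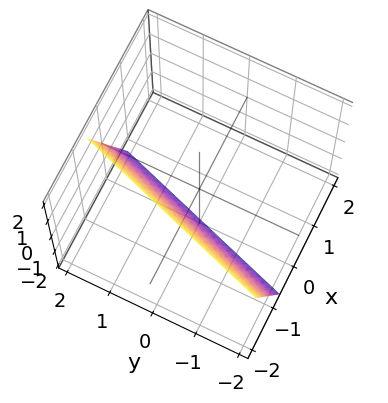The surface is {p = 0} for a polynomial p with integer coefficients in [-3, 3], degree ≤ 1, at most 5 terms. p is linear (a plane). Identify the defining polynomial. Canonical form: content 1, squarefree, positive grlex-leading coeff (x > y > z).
3*x - y + z + 2

First, the degree is 1 — the surface is flat (a plane).
Next, against the integer gridlines: it meets the y-axis at y = 2 (among the integer gridlines); one z-axis crossing is at z = -2.
Finally, these observations pin down the coefficients.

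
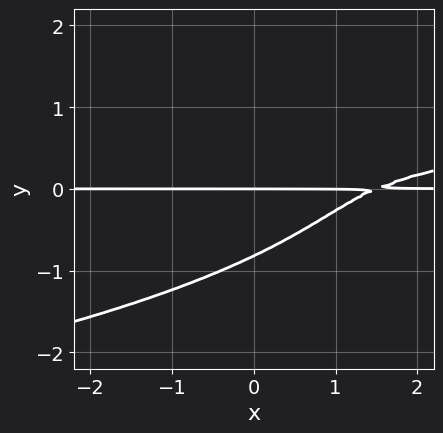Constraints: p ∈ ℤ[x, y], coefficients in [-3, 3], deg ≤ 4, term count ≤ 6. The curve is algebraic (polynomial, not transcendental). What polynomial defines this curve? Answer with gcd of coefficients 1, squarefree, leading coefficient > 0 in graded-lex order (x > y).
The degree is 4 — a generic line meets the curve in up to 4 points.
Checking where it meets the axes: one y-axis crossing is at y = 0; every point of the x-axis in the box is on the curve.
Solving for integer coefficients yields p as stated.

3*y^4 + 3*x*y^2 - 2*y^3 - 2*x*y + 3*y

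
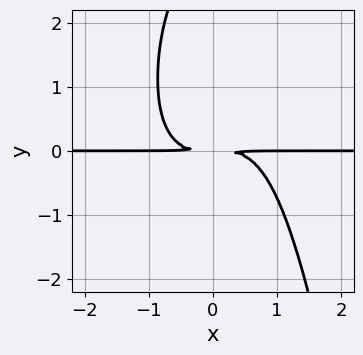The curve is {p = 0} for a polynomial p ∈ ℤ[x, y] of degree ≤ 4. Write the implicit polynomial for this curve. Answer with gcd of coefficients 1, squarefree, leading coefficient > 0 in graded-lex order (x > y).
(a) Degree: no degree-3 curve has this shape, so deg p = 4.
(b) From the axis intercepts and sections: the visible x-axis segment lies entirely on the curve.
(c) Fitting integer coefficients to these (and the overall shape) gives p.

2*x^3*y - x^2*y^2 - y^3 + 3*y^2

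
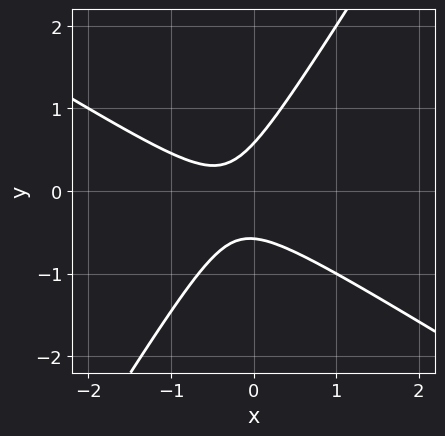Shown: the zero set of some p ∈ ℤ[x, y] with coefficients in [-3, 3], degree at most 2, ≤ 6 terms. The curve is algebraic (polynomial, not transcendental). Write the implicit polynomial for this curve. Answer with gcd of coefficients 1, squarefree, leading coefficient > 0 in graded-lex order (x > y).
3*x^2 + 3*x*y - 3*y^2 + 2*x + 1

1. deg p = 2.
2. Observable constraints: the curve avoids every integer x-axis point in the box.
3. Fitting integer coefficients to these (and the overall shape) gives p.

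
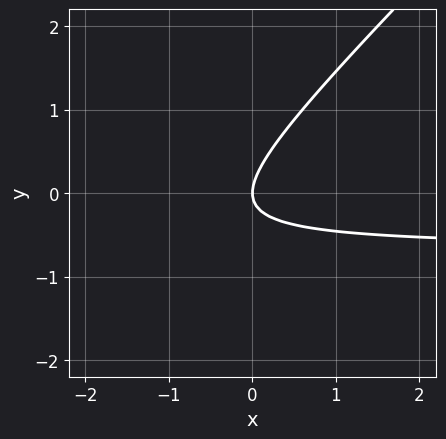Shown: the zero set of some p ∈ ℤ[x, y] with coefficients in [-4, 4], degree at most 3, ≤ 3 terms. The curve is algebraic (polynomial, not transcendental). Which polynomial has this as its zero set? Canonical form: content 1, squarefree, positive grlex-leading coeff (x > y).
1. deg p = 2. No degree-1 curve has this shape.
2. Checking where it meets the axes: it crosses the x-axis at the gridline x = 0; one y-axis crossing is at y = 0.
3. These observations pin down the coefficients.

3*x*y - 3*y^2 + 2*x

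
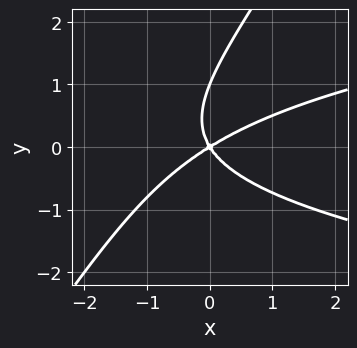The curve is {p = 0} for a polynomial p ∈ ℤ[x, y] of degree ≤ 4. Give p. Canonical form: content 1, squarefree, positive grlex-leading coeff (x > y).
3*x*y^2 - 2*y^3 - 2*x^2 + 2*x*y + 2*y^2

(a) The degree is 3 — a generic line meets the curve in up to 3 points.
(b) Observable constraints: one x-axis crossing is at x = 0; the y-axis gridline crossings are at y ∈ {0, 1}.
(c) Assembling these constraints gives the stated polynomial.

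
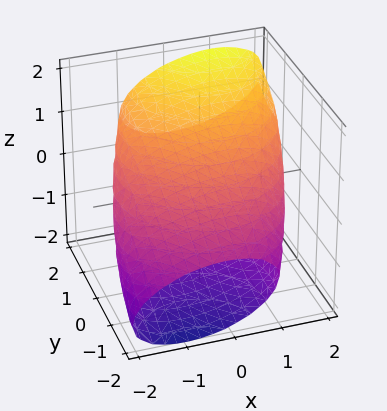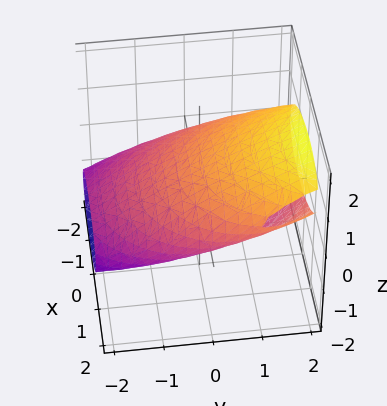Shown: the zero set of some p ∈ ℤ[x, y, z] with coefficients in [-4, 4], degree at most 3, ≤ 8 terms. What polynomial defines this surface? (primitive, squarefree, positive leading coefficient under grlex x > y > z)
(a) deg p = 2.
(b) Against the integer gridlines: among the integer gridlines, it crosses the z-axis at z ∈ {-1, 1}.
(c) Together with the visible shape, these determine p as stated.

x^2 - x*z + y^2 - 3*y*z + 3*z^2 - 3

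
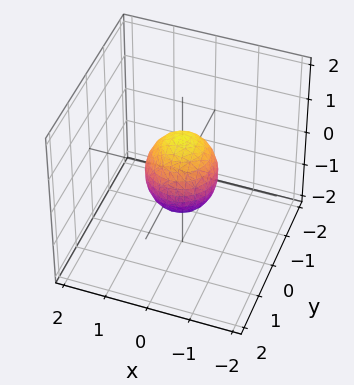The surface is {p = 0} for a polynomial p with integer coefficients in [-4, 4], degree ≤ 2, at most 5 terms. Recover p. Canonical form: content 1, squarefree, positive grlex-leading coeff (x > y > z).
1. deg p = 2. No degree-1 surface has this shape.
2. By symmetry, the z-axis is an axis of rotation, so x and y enter only as x² + y².
3. From the axis intercepts and sections: a circular section at z = 0 has radius between 0 and 1; among the integer gridlines, it crosses the z-axis at z ∈ {-1, 1}.
4. The integer polynomial consistent with all of this is the stated p.

3*x^2 + 3*y^2 + 2*z^2 - 2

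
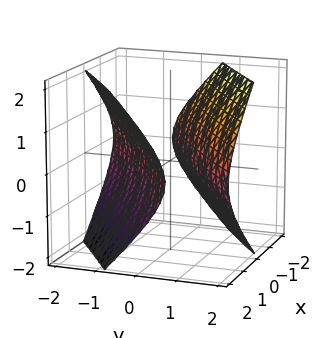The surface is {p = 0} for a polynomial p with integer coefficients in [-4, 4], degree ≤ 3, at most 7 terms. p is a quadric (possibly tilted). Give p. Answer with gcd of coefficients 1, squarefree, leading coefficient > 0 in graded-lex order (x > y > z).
1. There are 2 components. Treating them together as one polynomial.
2. deg p = 2. The shape is more complex than any degree-1 surface.
3. Checking where it meets the axes: the surface avoids every integer z-axis point in the box; among the integer gridlines, it crosses the x-axis at x ∈ {-1, 1}.
4. Assembling these constraints gives the stated polynomial.

x^2 - 3*x*y + 2*y^2 - 2*z^2 - 1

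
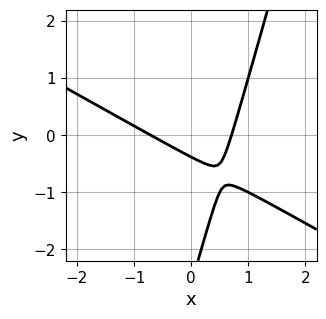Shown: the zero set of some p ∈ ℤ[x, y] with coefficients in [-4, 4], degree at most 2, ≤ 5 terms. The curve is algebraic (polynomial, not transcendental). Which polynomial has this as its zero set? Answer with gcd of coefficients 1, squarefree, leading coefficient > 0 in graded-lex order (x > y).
First, the degree is 2 — no degree-1 curve has this shape.
Finally, putting this together gives p.

2*x^2 + 3*x*y - y^2 - 3*y - 1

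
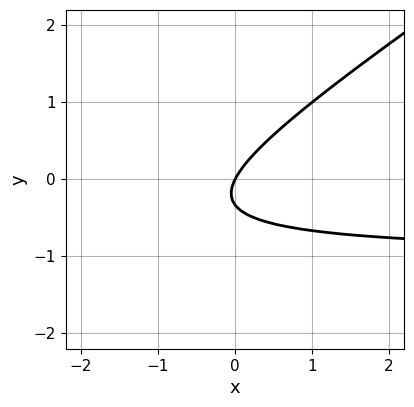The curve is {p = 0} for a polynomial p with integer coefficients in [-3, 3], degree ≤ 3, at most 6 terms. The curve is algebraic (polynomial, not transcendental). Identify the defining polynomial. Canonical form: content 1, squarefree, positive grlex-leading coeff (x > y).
2*x*y - 3*y^2 + 2*x - y

Degree: the shape is more complex than any degree-1 curve, so deg p = 2.
Reading off the gridlines: it meets the y-axis at y = 0 (among the integer gridlines); one x-axis crossing is at x = 0.
Putting this together gives p.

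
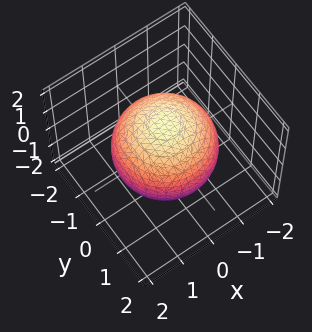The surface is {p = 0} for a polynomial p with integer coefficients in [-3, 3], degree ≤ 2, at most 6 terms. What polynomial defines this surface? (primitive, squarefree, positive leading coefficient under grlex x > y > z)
x^2 + y^2 + z^2 - 2

1. Degree: a generic line meets the surface in up to 2 points, so deg p = 2.
2. Symmetries: rotational symmetry about the z-axis ⇒ p depends on x, y only through x² + y².
3. Checking where it meets the axes: a circular section at z = 1 has radius exactly 1.
4. Together with the visible shape, these determine p as stated.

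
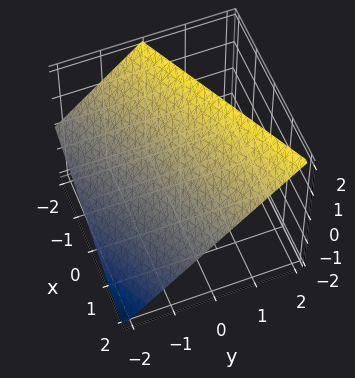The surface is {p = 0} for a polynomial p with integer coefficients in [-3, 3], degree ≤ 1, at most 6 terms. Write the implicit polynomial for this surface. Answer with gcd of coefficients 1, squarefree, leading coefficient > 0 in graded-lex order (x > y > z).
x - 2*y + 2*z - 2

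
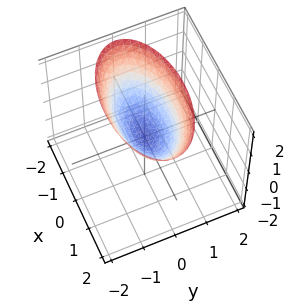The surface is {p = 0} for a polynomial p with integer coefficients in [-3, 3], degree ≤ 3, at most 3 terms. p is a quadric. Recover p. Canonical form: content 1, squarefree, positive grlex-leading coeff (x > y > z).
First, degree: a paraboloid; a quadric, so deg p = 2.
Next, symmetries: the y ↦ −y reflection is a symmetry, so y appears only in even powers; the x ↦ −x reflection is a symmetry, so x appears only in even powers.
Then, from the axis intercepts and sections: it meets the x-axis at x = 0 (among the integer gridlines); it crosses the z-axis at the gridline z = 0; it crosses the y-axis at the gridline y = 0.
Finally, solving for integer coefficients yields p as stated.

x^2 + 3*y^2 - 2*z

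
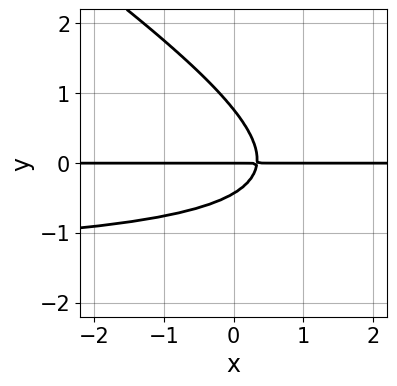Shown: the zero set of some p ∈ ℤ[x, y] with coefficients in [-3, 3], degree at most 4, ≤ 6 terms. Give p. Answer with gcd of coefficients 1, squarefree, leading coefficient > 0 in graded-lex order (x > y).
deg p = 3. The shape is more complex than any degree-2 curve.
From the visible intercepts: every point of the x-axis in the box is on the curve; one y-axis crossing is at y = 0.
Solving for integer coefficients yields p as stated.

2*x*y^2 + 3*y^3 + 3*x*y - y^2 - y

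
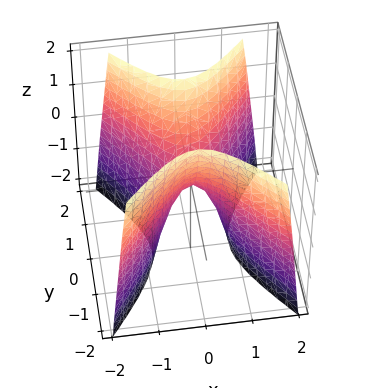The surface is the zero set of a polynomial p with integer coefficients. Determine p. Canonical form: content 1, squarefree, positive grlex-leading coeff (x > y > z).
3*x^2 - 2*y^2 + z

(a) deg p = 2. A hyperbolic paraboloid; a quadric.
(b) Symmetries: mirror symmetry y ↦ −y ⇒ only even powers of y; it's symmetric under x → −x, forcing even powers of x.
(c) Observable constraints: it crosses the x-axis at the gridline x = 0; one z-axis crossing is at z = 0; one y-axis crossing is at y = 0.
(d) Fitting integer coefficients to these (and the overall shape) gives p.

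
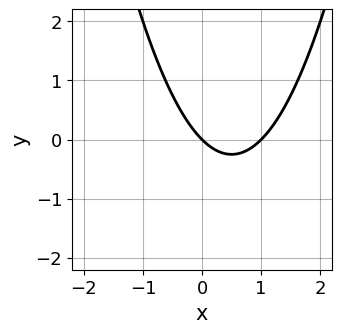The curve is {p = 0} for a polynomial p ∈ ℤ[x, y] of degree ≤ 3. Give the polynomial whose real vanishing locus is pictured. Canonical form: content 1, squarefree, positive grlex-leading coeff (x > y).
x^2 - x - y

First, the degree is 2 — the shape is more complex than any degree-1 curve.
Next, from the visible intercepts: the x-axis gridline crossings are at x ∈ {0, 1}; it crosses the y-axis at the gridline y = 0.
Finally, solving for integer coefficients yields p as stated.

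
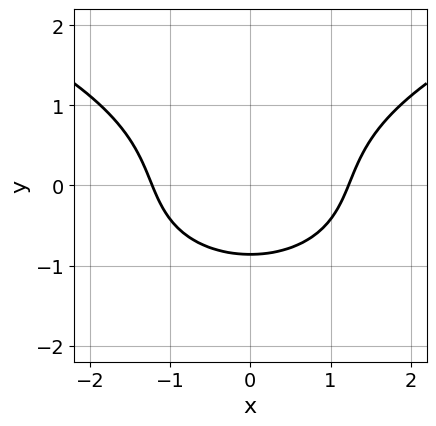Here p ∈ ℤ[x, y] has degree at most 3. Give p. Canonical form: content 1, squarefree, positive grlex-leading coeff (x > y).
2*y^3 - 2*x^2 + 2*y + 3

First, the degree is 3 — the shape is more complex than any degree-2 curve.
Next, symmetries: mirror symmetry x ↦ −x ⇒ only even powers of x.
Finally, together with the visible shape, these determine p as stated.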